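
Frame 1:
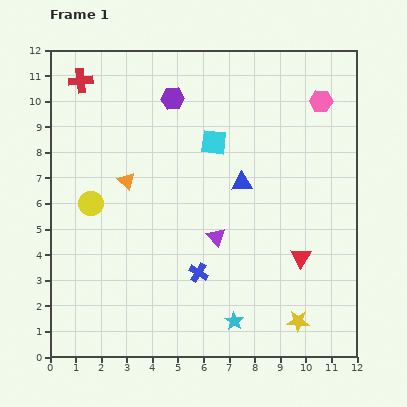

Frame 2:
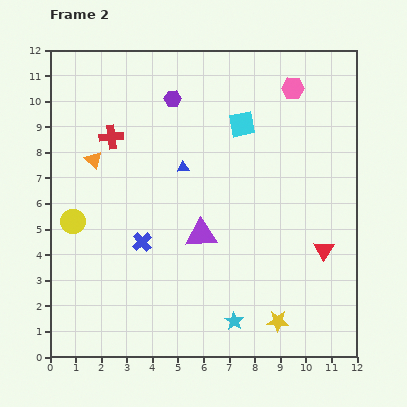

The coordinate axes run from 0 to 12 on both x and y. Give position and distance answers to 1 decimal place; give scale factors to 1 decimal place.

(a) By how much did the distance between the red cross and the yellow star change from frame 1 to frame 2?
-3.0

Distance in frame 1: 12.7. Distance in frame 2: 9.7.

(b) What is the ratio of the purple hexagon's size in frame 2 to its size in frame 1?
0.7×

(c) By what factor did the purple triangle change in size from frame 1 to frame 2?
1.7×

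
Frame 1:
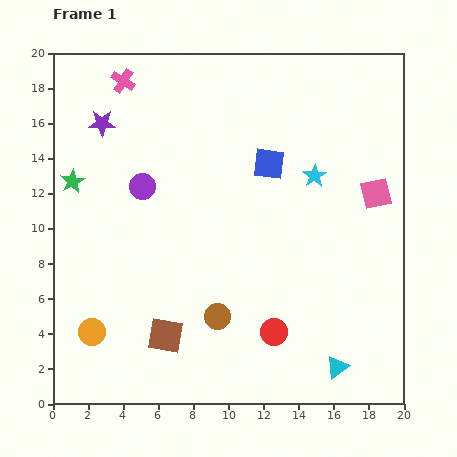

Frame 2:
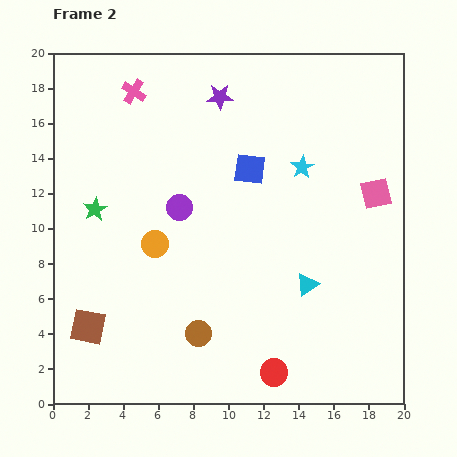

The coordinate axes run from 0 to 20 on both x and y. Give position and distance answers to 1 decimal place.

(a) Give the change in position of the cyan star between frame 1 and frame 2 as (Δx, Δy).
(-0.7, 0.5)

The cyan star was at (14.9, 13.0) in frame 1 and (14.2, 13.5) in frame 2.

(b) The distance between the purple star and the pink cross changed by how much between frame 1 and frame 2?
+2.2

Distance in frame 1: 2.7. Distance in frame 2: 4.9.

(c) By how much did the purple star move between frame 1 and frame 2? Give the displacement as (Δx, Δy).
(6.7, 1.5)

The purple star was at (2.8, 16.0) in frame 1 and (9.5, 17.5) in frame 2.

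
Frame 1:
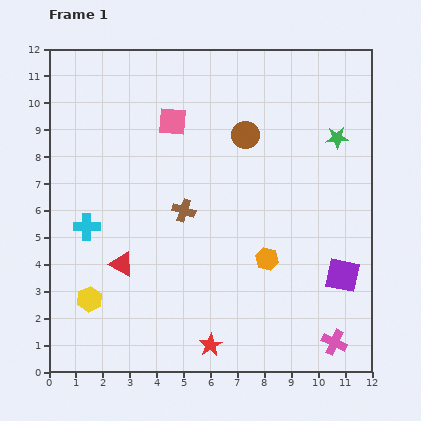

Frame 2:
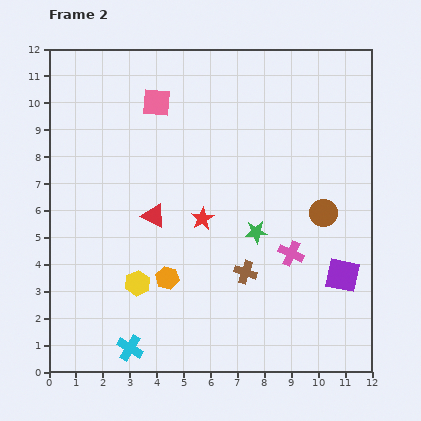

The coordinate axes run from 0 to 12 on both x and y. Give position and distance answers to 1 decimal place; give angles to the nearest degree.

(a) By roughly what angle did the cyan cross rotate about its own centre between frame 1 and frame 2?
30° clockwise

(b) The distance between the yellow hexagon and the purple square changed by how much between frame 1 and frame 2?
-1.8

Distance in frame 1: 9.4. Distance in frame 2: 7.6.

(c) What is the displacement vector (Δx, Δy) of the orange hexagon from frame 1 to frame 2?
(-3.7, -0.7)

The orange hexagon was at (8.1, 4.2) in frame 1 and (4.4, 3.5) in frame 2.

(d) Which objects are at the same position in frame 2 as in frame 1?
the purple square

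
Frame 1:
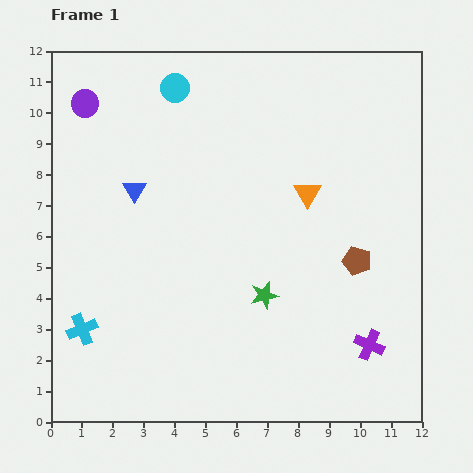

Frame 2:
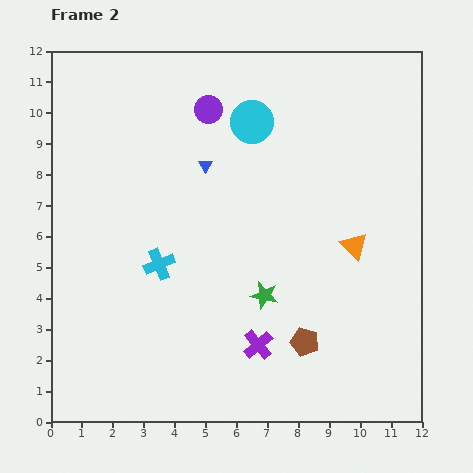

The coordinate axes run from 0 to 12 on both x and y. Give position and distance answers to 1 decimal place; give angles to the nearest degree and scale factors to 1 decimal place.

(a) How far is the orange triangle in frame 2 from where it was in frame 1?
2.3

The orange triangle moved from (8.3, 7.4) to (9.8, 5.7), a distance of √(1.5² + 1.7²) ≈ 2.3.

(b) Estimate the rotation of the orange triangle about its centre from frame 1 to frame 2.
16° counter-clockwise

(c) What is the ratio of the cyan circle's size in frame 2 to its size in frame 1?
1.5×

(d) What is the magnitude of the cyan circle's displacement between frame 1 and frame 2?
2.7

The cyan circle moved from (4.0, 10.8) to (6.5, 9.7), a distance of √(2.5² + 1.1²) ≈ 2.7.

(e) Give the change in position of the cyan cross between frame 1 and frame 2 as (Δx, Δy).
(2.5, 2.1)

The cyan cross was at (1.0, 3.0) in frame 1 and (3.5, 5.1) in frame 2.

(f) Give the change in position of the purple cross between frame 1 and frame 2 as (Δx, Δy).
(-3.6, 0.0)

The purple cross was at (10.3, 2.5) in frame 1 and (6.7, 2.5) in frame 2.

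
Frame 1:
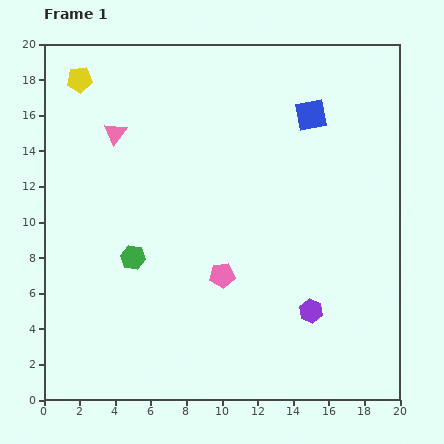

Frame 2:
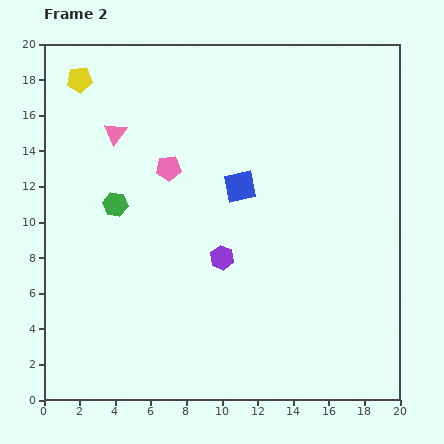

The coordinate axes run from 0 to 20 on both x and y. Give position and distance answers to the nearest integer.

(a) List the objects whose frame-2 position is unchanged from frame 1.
the yellow pentagon, the pink triangle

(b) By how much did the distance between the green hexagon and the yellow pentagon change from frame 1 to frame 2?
-3

Distance in frame 1: 10. Distance in frame 2: 7.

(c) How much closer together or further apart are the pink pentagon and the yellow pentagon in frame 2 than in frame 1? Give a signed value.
-7

Distance in frame 1: 14. Distance in frame 2: 7.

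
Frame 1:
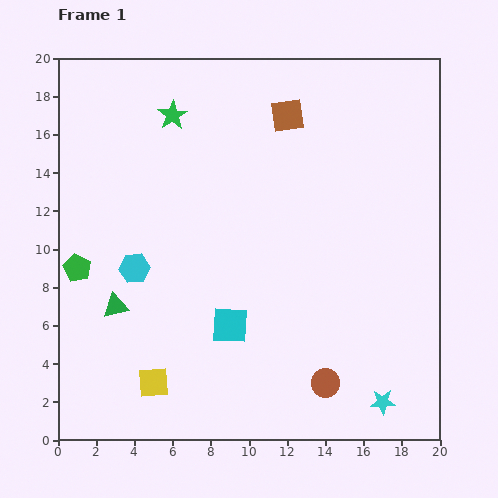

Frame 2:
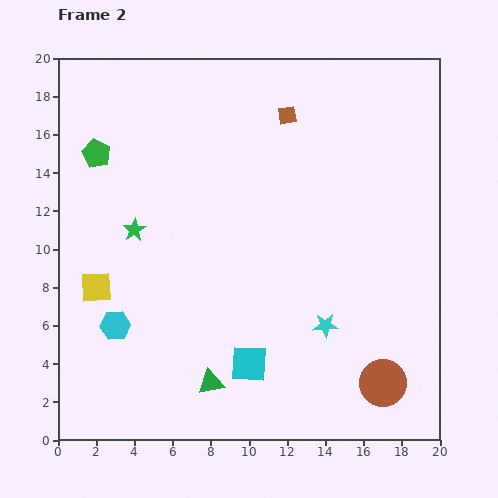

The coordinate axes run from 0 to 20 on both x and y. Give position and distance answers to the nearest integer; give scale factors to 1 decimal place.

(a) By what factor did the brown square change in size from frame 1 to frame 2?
0.6×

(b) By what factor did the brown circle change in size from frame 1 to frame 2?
1.6×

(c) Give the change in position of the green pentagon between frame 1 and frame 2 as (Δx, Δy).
(1, 6)

The green pentagon was at (1, 9) in frame 1 and (2, 15) in frame 2.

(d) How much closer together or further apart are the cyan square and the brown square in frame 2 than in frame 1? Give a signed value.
+2

Distance in frame 1: 11. Distance in frame 2: 13.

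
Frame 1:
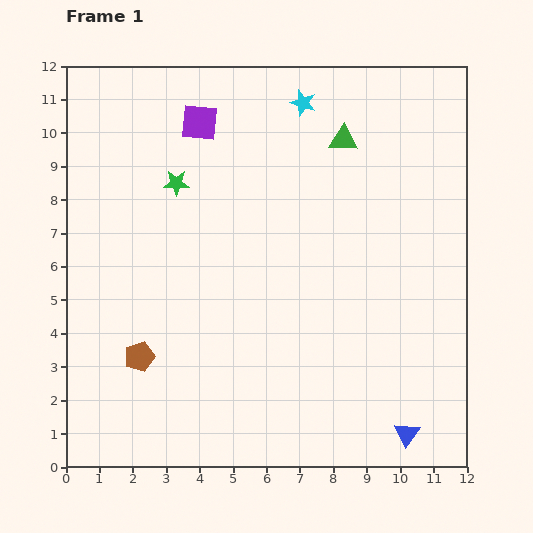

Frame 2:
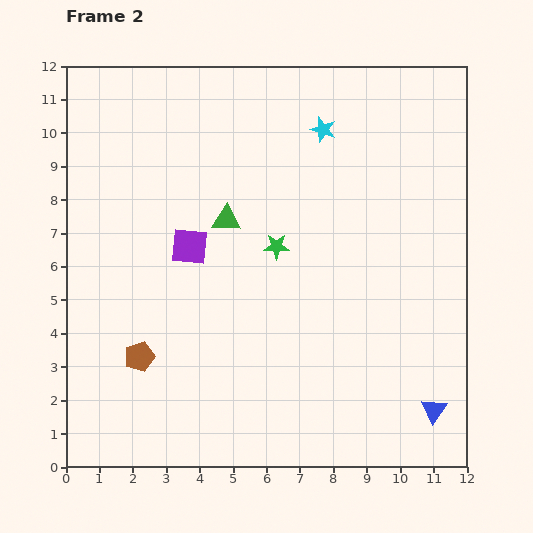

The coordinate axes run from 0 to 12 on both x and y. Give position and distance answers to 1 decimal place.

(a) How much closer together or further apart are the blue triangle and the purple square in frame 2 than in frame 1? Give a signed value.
-2.4

Distance in frame 1: 11.2. Distance in frame 2: 8.8.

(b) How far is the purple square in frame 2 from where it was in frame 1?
3.7

The purple square moved from (4.0, 10.3) to (3.7, 6.6), a distance of √(0.3² + 3.7²) ≈ 3.7.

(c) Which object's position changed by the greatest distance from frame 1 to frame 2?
the green triangle

(moved 4.2; next 3.7)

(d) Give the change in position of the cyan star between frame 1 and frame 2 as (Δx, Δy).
(0.6, -0.8)

The cyan star was at (7.1, 10.9) in frame 1 and (7.7, 10.1) in frame 2.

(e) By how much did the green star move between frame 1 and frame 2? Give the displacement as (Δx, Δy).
(3.0, -1.9)

The green star was at (3.3, 8.5) in frame 1 and (6.3, 6.6) in frame 2.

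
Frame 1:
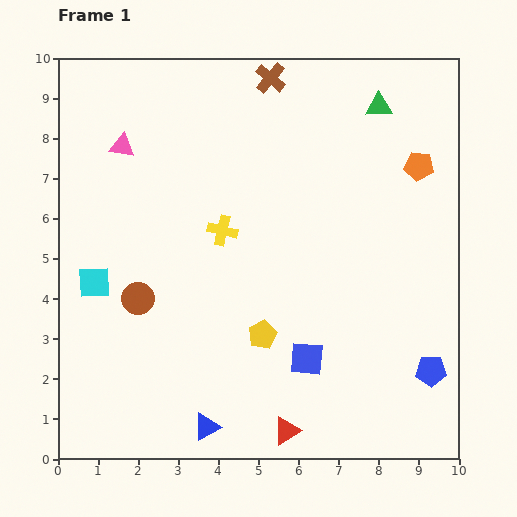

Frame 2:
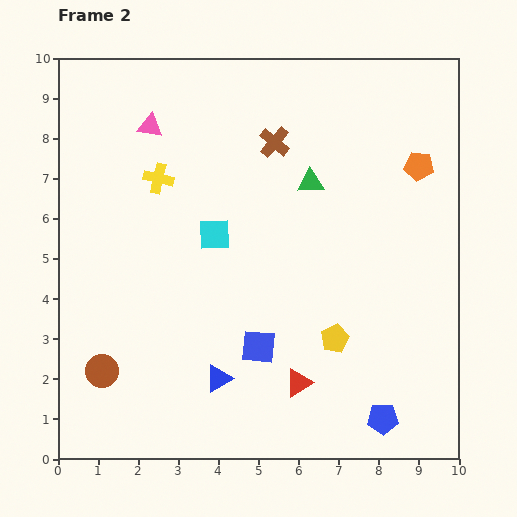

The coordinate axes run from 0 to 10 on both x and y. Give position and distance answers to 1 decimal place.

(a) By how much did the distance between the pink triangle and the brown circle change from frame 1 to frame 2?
+2.4

Distance in frame 1: 3.8. Distance in frame 2: 6.2.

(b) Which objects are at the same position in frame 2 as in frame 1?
the orange pentagon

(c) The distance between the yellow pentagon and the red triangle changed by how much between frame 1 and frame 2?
-1.1

Distance in frame 1: 2.5. Distance in frame 2: 1.4.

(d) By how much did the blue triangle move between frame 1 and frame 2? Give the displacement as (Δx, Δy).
(0.3, 1.2)

The blue triangle was at (3.7, 0.8) in frame 1 and (4.0, 2.0) in frame 2.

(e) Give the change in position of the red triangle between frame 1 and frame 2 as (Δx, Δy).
(0.3, 1.2)

The red triangle was at (5.7, 0.7) in frame 1 and (6.0, 1.9) in frame 2.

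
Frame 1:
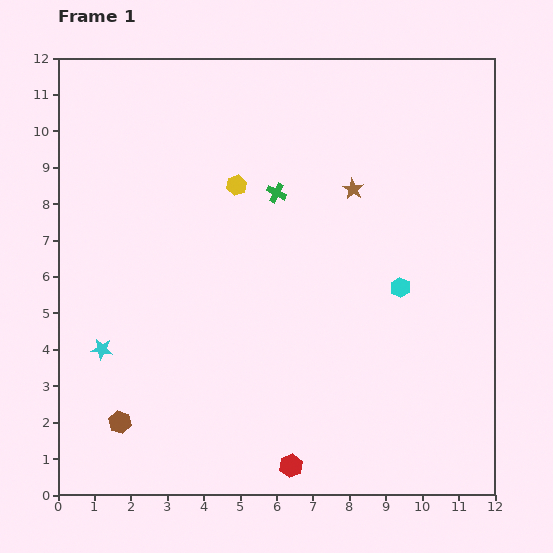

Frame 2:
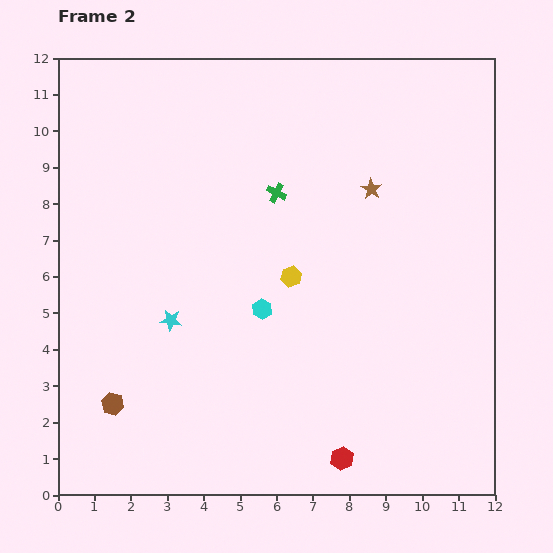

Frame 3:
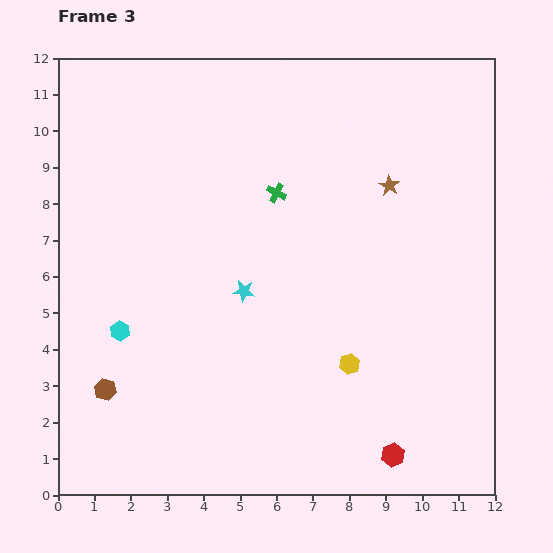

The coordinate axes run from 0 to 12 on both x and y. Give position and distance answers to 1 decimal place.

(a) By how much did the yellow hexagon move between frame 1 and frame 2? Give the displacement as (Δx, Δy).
(1.5, -2.5)

The yellow hexagon was at (4.9, 8.5) in frame 1 and (6.4, 6.0) in frame 2.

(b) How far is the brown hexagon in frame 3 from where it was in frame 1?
1.0

The brown hexagon moved from (1.7, 2.0) to (1.3, 2.9), a distance of √(0.4² + 0.9²) ≈ 1.0.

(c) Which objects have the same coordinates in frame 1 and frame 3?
the green cross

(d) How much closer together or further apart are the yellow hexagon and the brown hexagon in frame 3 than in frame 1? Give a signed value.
-0.5

Distance in frame 1: 7.2. Distance in frame 3: 6.7.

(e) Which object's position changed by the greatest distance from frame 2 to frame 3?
the cyan hexagon

(moved 3.9; next 2.9)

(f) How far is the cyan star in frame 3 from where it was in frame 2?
2.2

The cyan star moved from (3.1, 4.8) to (5.1, 5.6), a distance of √(2.0² + 0.8²) ≈ 2.2.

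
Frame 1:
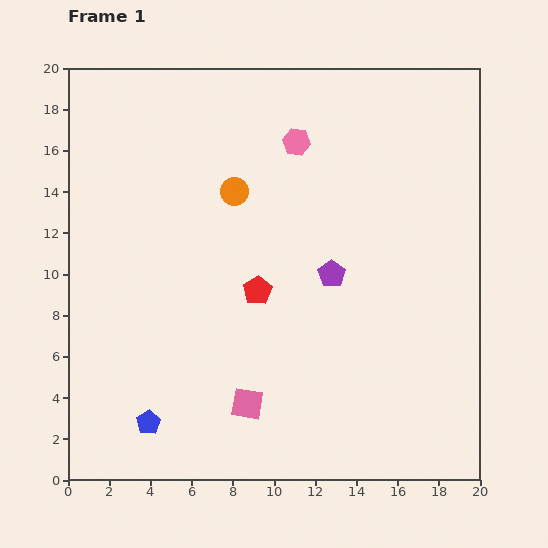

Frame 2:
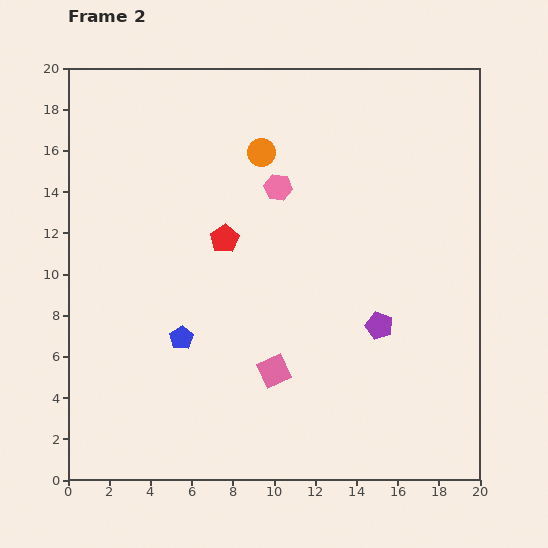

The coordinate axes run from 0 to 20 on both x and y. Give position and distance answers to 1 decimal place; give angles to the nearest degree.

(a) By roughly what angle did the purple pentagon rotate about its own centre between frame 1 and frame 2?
15° counter-clockwise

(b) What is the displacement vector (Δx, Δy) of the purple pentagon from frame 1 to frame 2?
(2.3, -2.5)

The purple pentagon was at (12.8, 10.0) in frame 1 and (15.1, 7.5) in frame 2.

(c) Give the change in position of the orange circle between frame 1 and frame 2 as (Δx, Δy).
(1.3, 1.9)

The orange circle was at (8.1, 14.0) in frame 1 and (9.4, 15.9) in frame 2.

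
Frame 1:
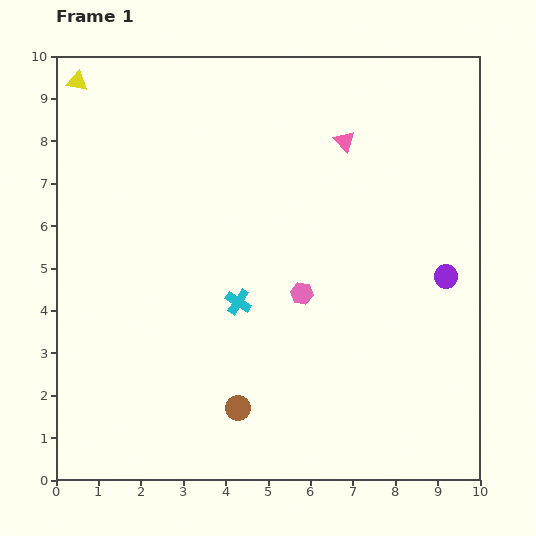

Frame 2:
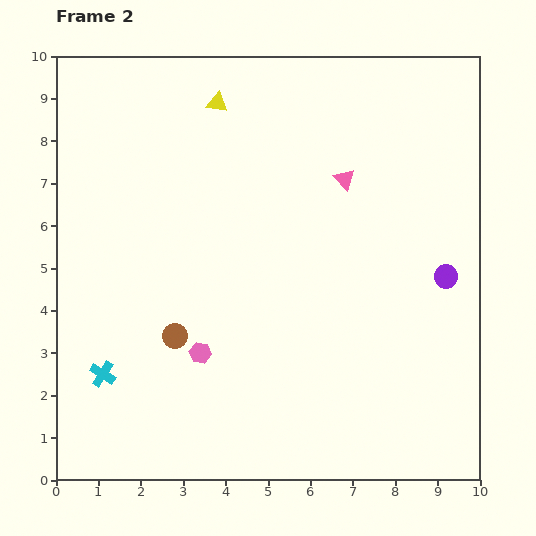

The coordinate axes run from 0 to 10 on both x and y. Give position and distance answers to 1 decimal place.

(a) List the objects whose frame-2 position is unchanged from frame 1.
the purple circle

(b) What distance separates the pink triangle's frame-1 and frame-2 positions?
0.9

The pink triangle moved from (6.8, 8.0) to (6.8, 7.1), a distance of √(0.0² + 0.9²) ≈ 0.9.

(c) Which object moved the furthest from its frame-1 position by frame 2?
the cyan cross

(moved 3.6; next 3.3)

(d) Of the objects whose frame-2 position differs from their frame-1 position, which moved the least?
the pink triangle

(moved 0.9)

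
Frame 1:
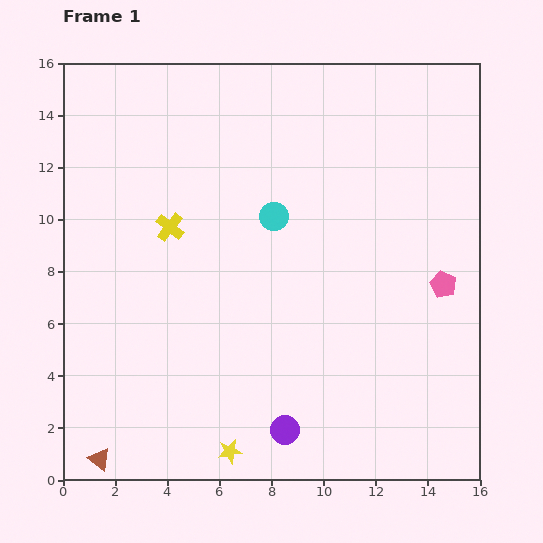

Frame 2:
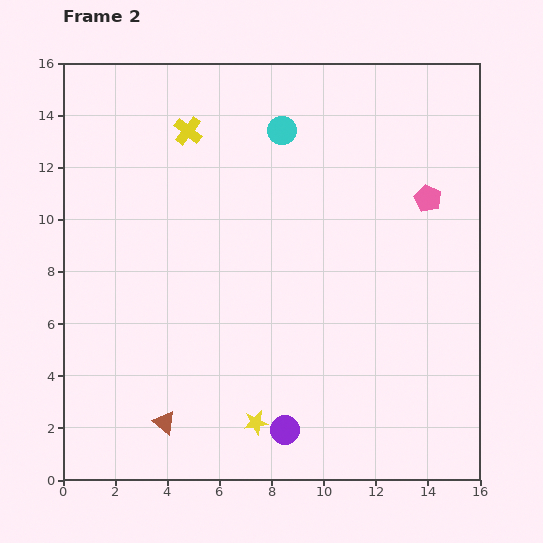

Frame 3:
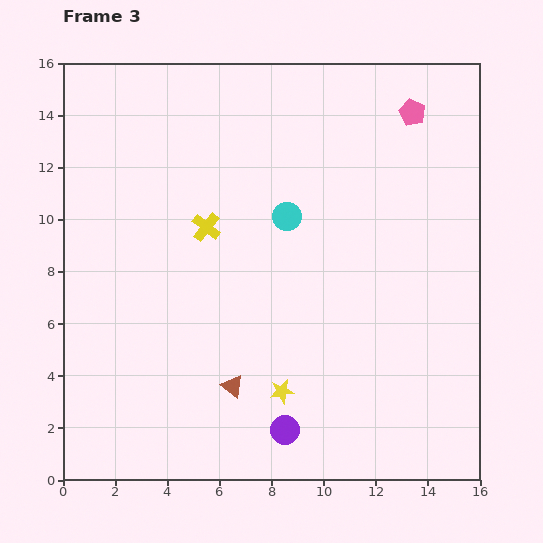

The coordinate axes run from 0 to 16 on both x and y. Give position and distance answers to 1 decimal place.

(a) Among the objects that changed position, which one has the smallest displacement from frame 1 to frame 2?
the yellow star

(moved 1.5)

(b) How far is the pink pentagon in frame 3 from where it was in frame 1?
6.7

The pink pentagon moved from (14.6, 7.5) to (13.4, 14.1), a distance of √(1.2² + 6.6²) ≈ 6.7.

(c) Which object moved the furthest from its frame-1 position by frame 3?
the pink pentagon

(moved 6.7; next 5.8)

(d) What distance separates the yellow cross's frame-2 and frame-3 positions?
3.8

The yellow cross moved from (4.8, 13.4) to (5.5, 9.7), a distance of √(0.7² + 3.7²) ≈ 3.8.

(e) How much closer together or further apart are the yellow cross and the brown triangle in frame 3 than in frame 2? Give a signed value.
-5.0

Distance in frame 2: 11.2. Distance in frame 3: 6.2.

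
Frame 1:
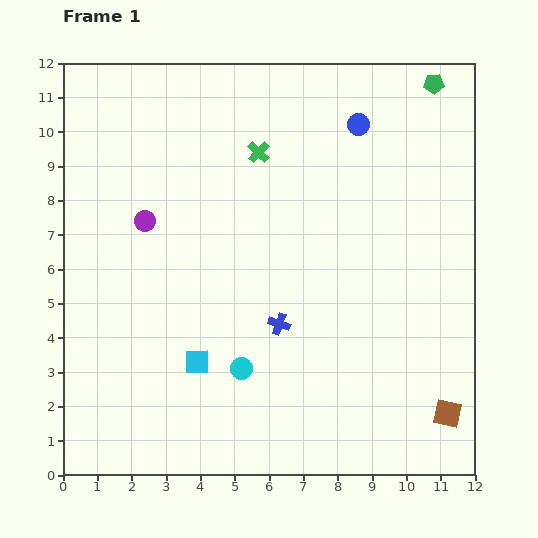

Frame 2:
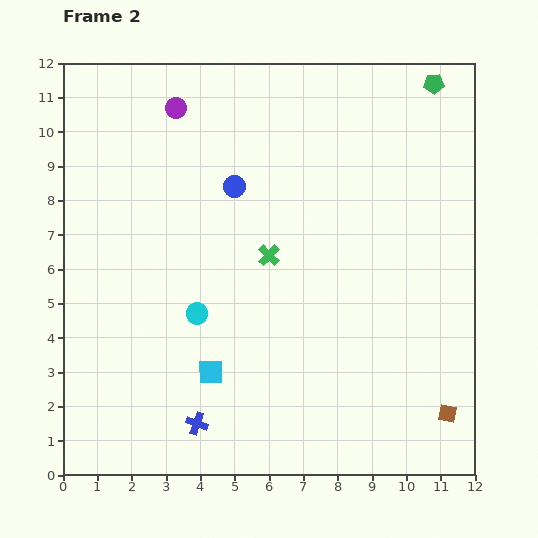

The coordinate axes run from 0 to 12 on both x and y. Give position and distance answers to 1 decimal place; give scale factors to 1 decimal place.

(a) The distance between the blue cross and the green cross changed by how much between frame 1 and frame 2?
+0.3

Distance in frame 1: 5.0. Distance in frame 2: 5.3.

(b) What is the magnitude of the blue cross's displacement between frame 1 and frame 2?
3.8

The blue cross moved from (6.3, 4.4) to (3.9, 1.5), a distance of √(2.4² + 2.9²) ≈ 3.8.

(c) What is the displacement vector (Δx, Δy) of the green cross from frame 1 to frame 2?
(0.3, -3.0)

The green cross was at (5.7, 9.4) in frame 1 and (6.0, 6.4) in frame 2.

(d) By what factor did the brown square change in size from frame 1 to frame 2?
0.7×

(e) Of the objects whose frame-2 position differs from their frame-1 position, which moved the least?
the cyan square

(moved 0.5)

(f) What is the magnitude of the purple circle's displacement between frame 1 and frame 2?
3.4

The purple circle moved from (2.4, 7.4) to (3.3, 10.7), a distance of √(0.9² + 3.3²) ≈ 3.4.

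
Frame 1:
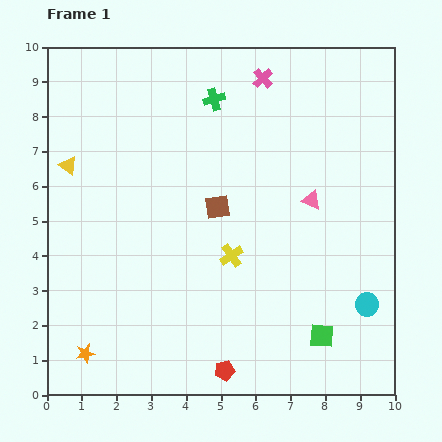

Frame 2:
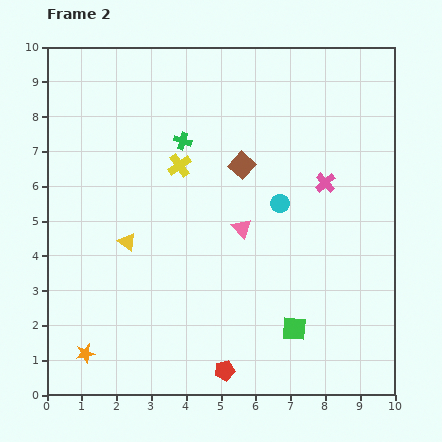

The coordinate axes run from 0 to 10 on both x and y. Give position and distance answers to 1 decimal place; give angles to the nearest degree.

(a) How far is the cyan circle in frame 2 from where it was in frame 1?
3.8

The cyan circle moved from (9.2, 2.6) to (6.7, 5.5), a distance of √(2.5² + 2.9²) ≈ 3.8.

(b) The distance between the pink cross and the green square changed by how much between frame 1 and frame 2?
-3.3

Distance in frame 1: 7.6. Distance in frame 2: 4.3.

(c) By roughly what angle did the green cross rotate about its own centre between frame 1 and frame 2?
33° clockwise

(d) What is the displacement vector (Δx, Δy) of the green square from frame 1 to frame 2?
(-0.8, 0.2)

The green square was at (7.9, 1.7) in frame 1 and (7.1, 1.9) in frame 2.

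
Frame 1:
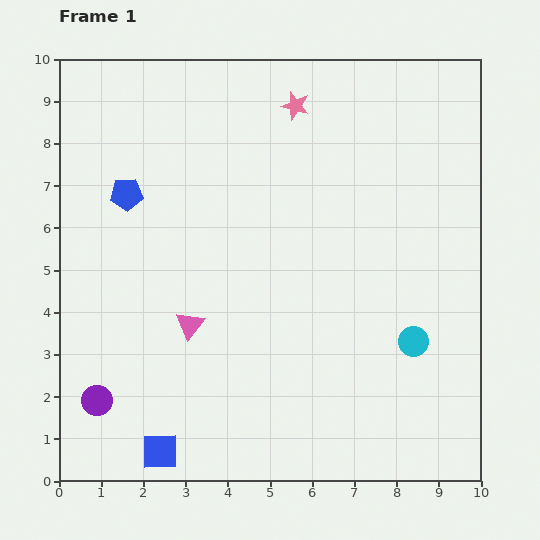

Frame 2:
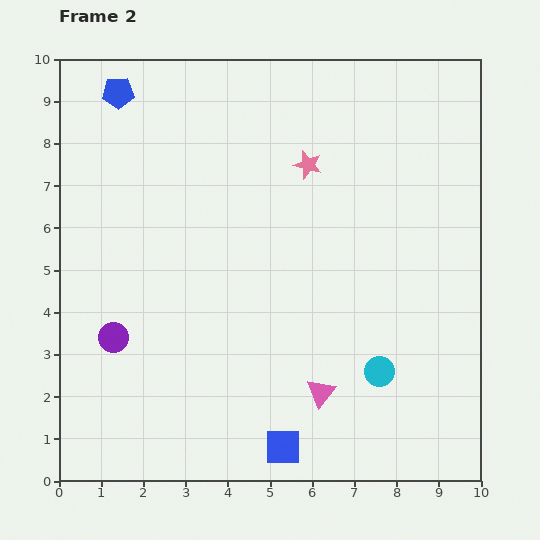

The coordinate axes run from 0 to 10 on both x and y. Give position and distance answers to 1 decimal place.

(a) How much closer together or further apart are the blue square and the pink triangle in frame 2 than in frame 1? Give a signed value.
-1.5

Distance in frame 1: 3.1. Distance in frame 2: 1.6.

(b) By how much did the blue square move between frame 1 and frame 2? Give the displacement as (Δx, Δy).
(2.9, 0.1)

The blue square was at (2.4, 0.7) in frame 1 and (5.3, 0.8) in frame 2.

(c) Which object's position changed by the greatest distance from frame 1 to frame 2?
the pink triangle

(moved 3.5; next 2.9)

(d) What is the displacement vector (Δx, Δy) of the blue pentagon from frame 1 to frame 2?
(-0.2, 2.4)

The blue pentagon was at (1.6, 6.8) in frame 1 and (1.4, 9.2) in frame 2.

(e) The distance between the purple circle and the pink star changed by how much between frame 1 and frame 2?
-2.2

Distance in frame 1: 8.4. Distance in frame 2: 6.2.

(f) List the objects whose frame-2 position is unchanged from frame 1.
none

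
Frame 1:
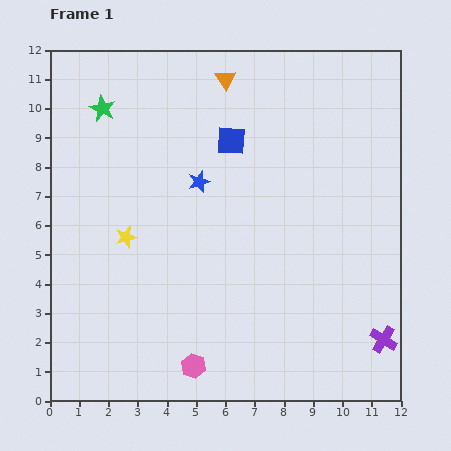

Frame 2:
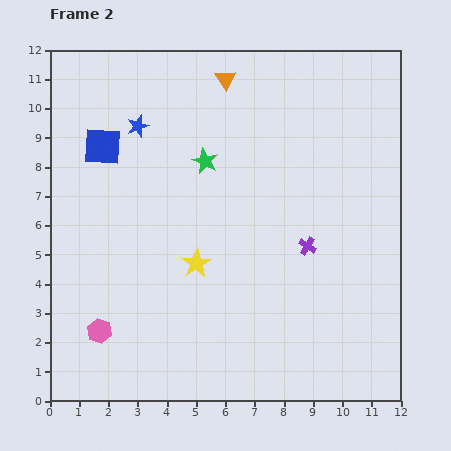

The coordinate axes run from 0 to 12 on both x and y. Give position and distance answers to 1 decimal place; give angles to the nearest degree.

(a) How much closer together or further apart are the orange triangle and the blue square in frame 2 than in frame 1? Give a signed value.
+2.7

Distance in frame 1: 2.1. Distance in frame 2: 4.8.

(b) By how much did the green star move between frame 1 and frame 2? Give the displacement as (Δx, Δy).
(3.5, -1.8)

The green star was at (1.8, 10.0) in frame 1 and (5.3, 8.2) in frame 2.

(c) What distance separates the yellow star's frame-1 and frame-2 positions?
2.6

The yellow star moved from (2.6, 5.6) to (5.0, 4.7), a distance of √(2.4² + 0.9²) ≈ 2.6.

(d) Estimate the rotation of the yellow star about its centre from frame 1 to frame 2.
16° counter-clockwise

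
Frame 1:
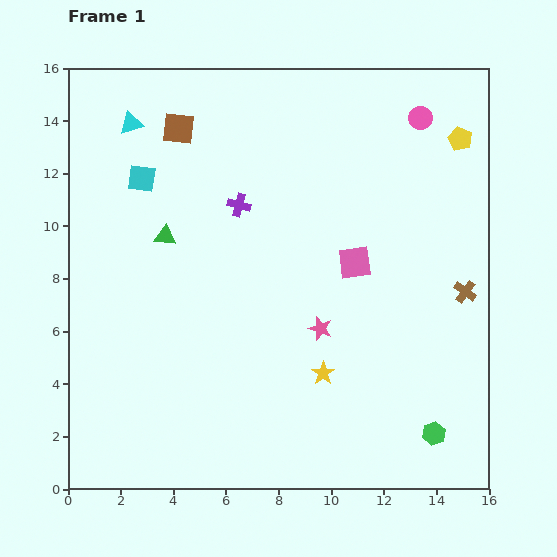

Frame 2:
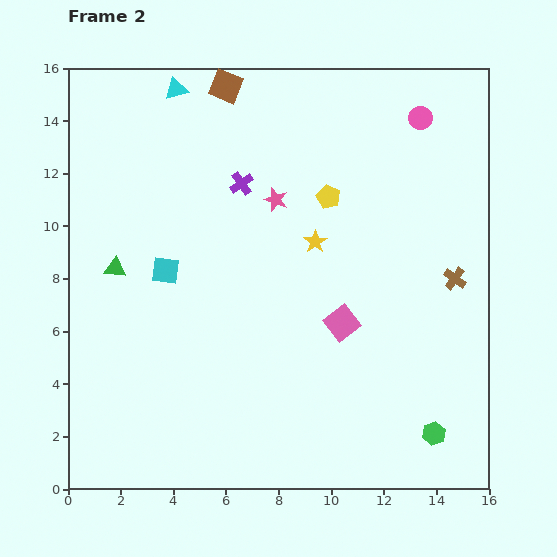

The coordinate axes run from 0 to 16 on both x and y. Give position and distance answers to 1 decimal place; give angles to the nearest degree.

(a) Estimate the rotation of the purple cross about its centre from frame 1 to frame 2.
40° clockwise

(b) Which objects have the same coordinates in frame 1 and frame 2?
the pink circle, the green hexagon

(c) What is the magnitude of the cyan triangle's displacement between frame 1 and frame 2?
2.1

The cyan triangle moved from (2.4, 13.9) to (4.1, 15.2), a distance of √(1.7² + 1.3²) ≈ 2.1.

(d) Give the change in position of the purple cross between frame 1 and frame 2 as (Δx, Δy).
(0.1, 0.8)

The purple cross was at (6.5, 10.8) in frame 1 and (6.6, 11.6) in frame 2.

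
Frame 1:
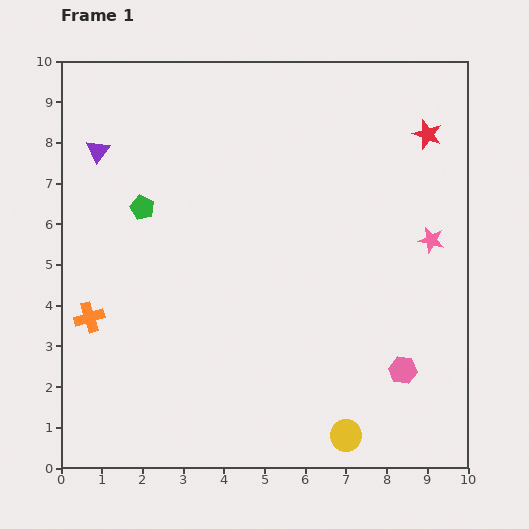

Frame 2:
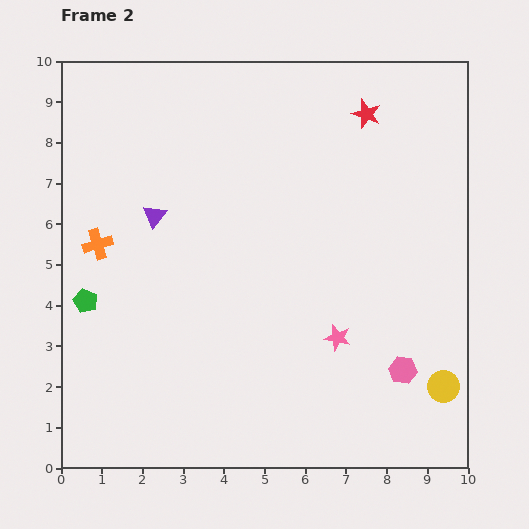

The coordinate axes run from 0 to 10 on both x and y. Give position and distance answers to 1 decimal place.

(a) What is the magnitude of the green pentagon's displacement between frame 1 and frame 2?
2.7

The green pentagon moved from (2.0, 6.4) to (0.6, 4.1), a distance of √(1.4² + 2.3²) ≈ 2.7.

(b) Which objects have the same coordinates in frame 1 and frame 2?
the pink hexagon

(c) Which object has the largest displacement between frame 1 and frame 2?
the pink star

(moved 3.3; next 2.7)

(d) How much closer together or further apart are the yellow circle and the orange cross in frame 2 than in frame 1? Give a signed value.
+2.3

Distance in frame 1: 6.9. Distance in frame 2: 9.2.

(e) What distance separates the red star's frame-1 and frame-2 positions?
1.6

The red star moved from (9.0, 8.2) to (7.5, 8.7), a distance of √(1.5² + 0.5²) ≈ 1.6.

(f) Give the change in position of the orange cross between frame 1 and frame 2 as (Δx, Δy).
(0.2, 1.8)

The orange cross was at (0.7, 3.7) in frame 1 and (0.9, 5.5) in frame 2.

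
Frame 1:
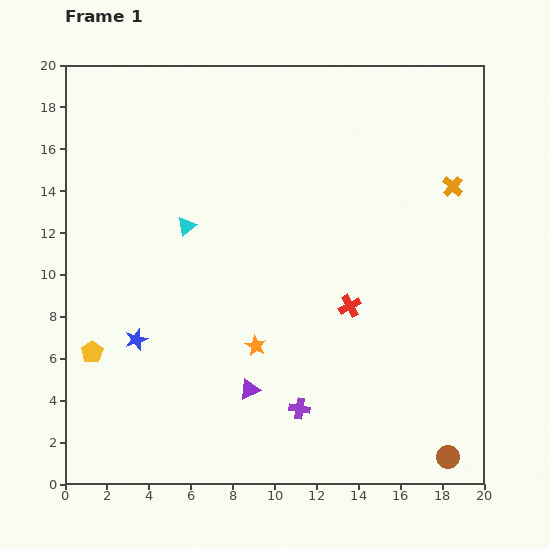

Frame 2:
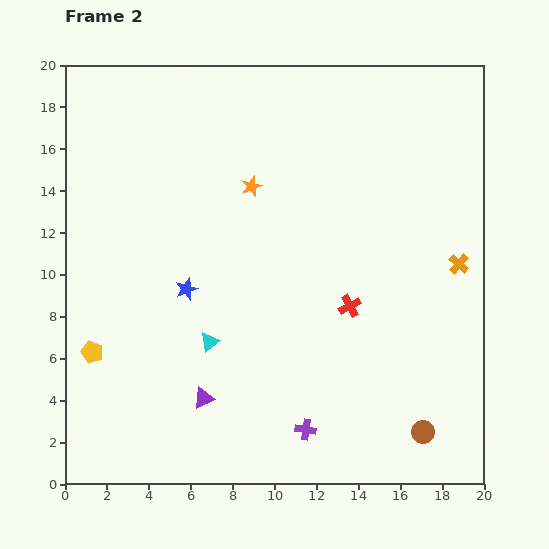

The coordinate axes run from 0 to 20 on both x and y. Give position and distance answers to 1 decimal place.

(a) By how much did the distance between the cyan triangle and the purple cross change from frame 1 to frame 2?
-4.0

Distance in frame 1: 10.2. Distance in frame 2: 6.2.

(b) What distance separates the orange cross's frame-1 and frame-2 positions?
3.7

The orange cross moved from (18.5, 14.2) to (18.8, 10.5), a distance of √(0.3² + 3.7²) ≈ 3.7.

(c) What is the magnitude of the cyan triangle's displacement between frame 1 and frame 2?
5.6

The cyan triangle moved from (5.8, 12.3) to (6.9, 6.8), a distance of √(1.1² + 5.5²) ≈ 5.6.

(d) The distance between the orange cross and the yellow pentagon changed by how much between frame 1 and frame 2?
-0.9

Distance in frame 1: 18.9. Distance in frame 2: 18.0.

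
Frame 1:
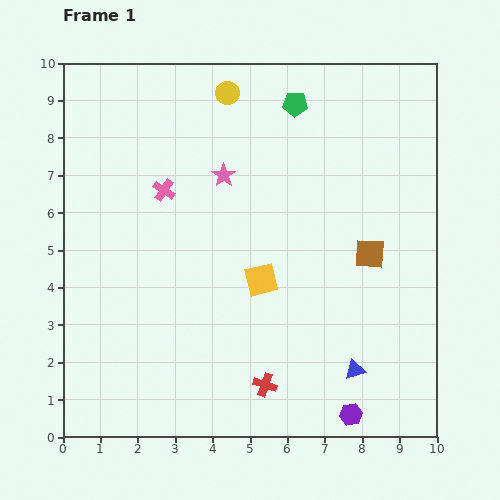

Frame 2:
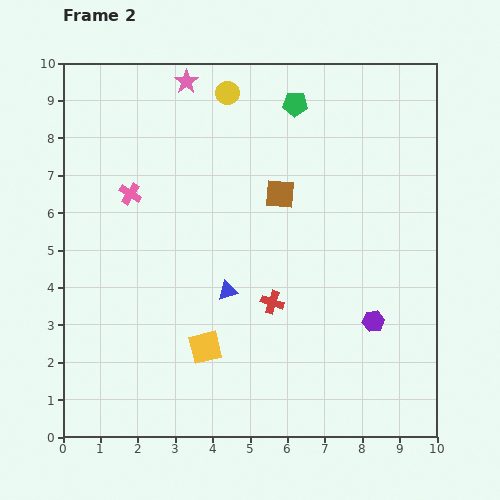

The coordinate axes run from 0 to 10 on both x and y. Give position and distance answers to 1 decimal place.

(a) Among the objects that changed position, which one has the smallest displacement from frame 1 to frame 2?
the pink cross

(moved 0.9)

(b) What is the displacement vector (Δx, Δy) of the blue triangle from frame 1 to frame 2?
(-3.4, 2.1)

The blue triangle was at (7.8, 1.8) in frame 1 and (4.4, 3.9) in frame 2.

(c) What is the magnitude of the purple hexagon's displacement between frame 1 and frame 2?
2.6

The purple hexagon moved from (7.7, 0.6) to (8.3, 3.1), a distance of √(0.6² + 2.5²) ≈ 2.6.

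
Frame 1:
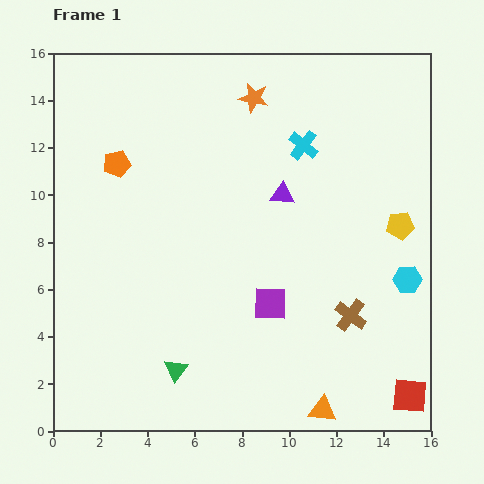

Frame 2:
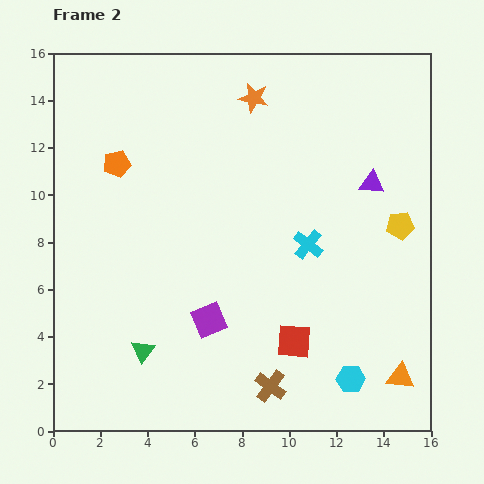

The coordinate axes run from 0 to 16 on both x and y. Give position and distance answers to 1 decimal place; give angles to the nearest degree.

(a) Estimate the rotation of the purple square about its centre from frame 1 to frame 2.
24° counter-clockwise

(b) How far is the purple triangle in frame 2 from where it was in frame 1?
3.8

The purple triangle moved from (9.7, 10.0) to (13.5, 10.5), a distance of √(3.8² + 0.5²) ≈ 3.8.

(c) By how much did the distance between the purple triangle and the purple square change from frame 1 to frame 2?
+4.4

Distance in frame 1: 4.6. Distance in frame 2: 9.0.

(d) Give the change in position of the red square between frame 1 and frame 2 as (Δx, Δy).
(-4.9, 2.3)

The red square was at (15.1, 1.5) in frame 1 and (10.2, 3.8) in frame 2.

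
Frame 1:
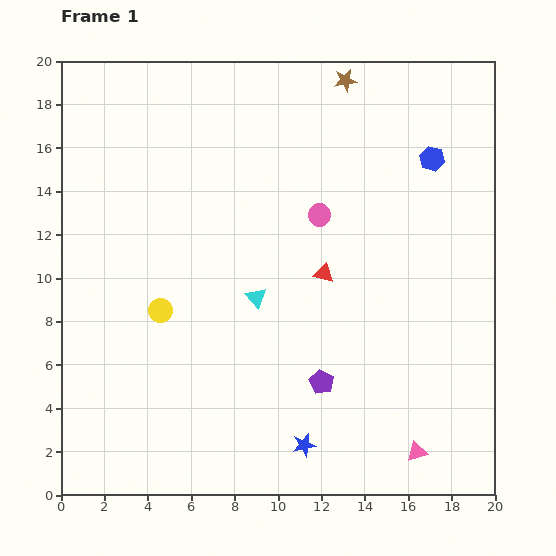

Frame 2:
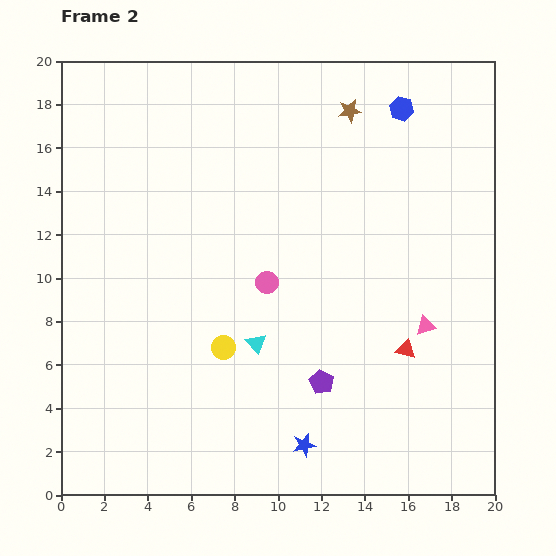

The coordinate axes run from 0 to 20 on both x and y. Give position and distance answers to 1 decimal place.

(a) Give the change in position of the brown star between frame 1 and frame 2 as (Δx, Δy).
(0.2, -1.4)

The brown star was at (13.1, 19.1) in frame 1 and (13.3, 17.7) in frame 2.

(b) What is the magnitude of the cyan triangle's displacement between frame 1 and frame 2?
2.1

The cyan triangle moved from (9.0, 9.1) to (9.0, 7.0), a distance of √(0.0² + 2.1²) ≈ 2.1.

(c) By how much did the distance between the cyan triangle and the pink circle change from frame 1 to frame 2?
-2.0

Distance in frame 1: 4.8. Distance in frame 2: 2.8.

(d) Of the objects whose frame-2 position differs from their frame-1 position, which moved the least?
the brown star

(moved 1.4)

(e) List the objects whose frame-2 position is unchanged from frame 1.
the blue star, the purple pentagon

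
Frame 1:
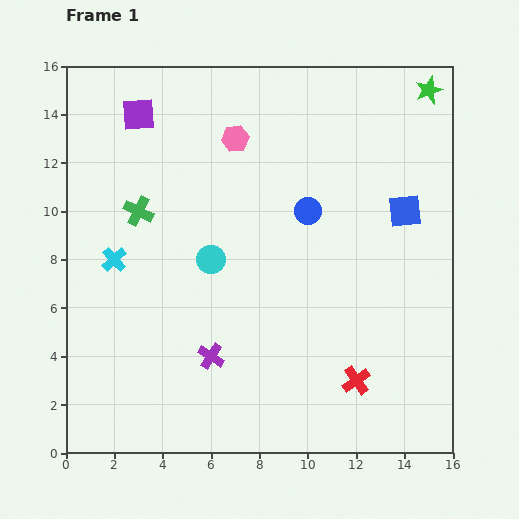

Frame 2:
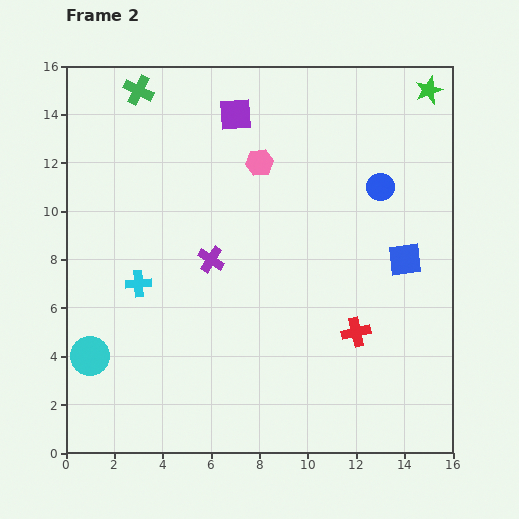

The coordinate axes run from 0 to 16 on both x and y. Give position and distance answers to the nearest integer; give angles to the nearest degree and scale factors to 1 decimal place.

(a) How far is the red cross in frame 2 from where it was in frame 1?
2

The red cross moved from (12, 3) to (12, 5), a distance of √(0² + 2²) ≈ 2.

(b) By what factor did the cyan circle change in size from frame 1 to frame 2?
1.4×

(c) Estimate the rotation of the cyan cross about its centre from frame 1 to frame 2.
38° clockwise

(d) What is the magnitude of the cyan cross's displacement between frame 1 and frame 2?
1

The cyan cross moved from (2, 8) to (3, 7), a distance of √(1² + 1²) ≈ 1.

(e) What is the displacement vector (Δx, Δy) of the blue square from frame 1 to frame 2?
(0, -2)

The blue square was at (14, 10) in frame 1 and (14, 8) in frame 2.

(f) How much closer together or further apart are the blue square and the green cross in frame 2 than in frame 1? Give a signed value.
+2

Distance in frame 1: 11. Distance in frame 2: 13.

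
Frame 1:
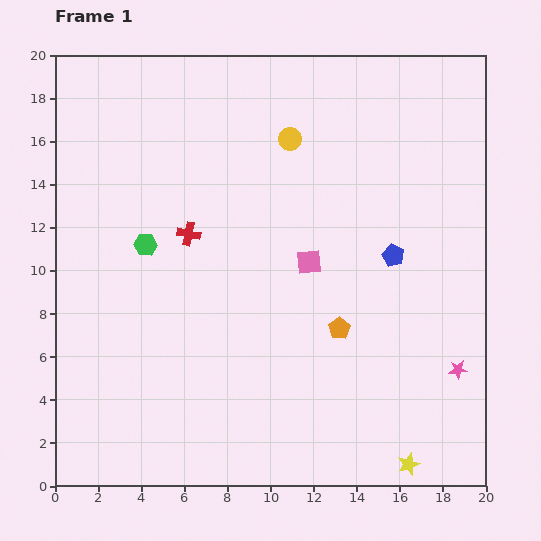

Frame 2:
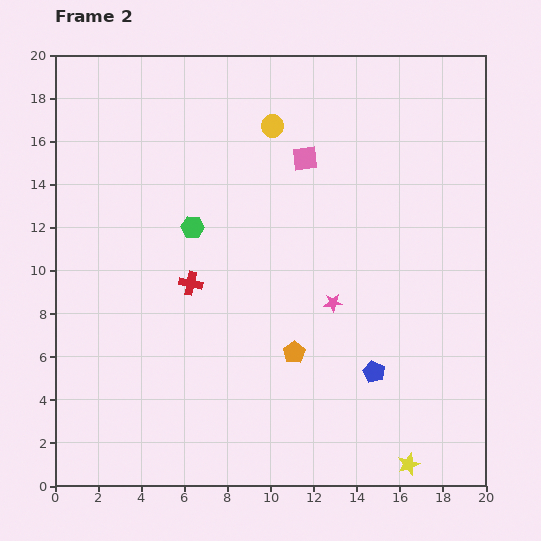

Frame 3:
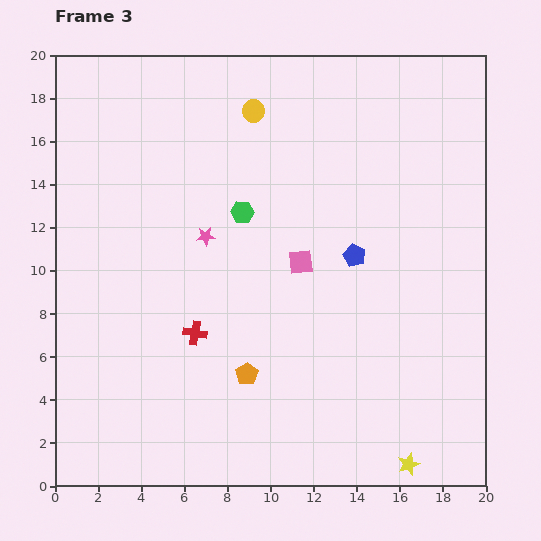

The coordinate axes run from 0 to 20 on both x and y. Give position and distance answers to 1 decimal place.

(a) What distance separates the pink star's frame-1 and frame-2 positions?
6.6

The pink star moved from (18.7, 5.4) to (12.9, 8.5), a distance of √(5.8² + 3.1²) ≈ 6.6.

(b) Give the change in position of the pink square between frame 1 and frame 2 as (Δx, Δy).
(-0.2, 4.8)

The pink square was at (11.8, 10.4) in frame 1 and (11.6, 15.2) in frame 2.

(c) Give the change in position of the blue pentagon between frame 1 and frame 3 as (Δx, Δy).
(-1.8, 0.0)

The blue pentagon was at (15.7, 10.7) in frame 1 and (13.9, 10.7) in frame 3.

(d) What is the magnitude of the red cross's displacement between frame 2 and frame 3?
2.3

The red cross moved from (6.3, 9.4) to (6.5, 7.1), a distance of √(0.2² + 2.3²) ≈ 2.3.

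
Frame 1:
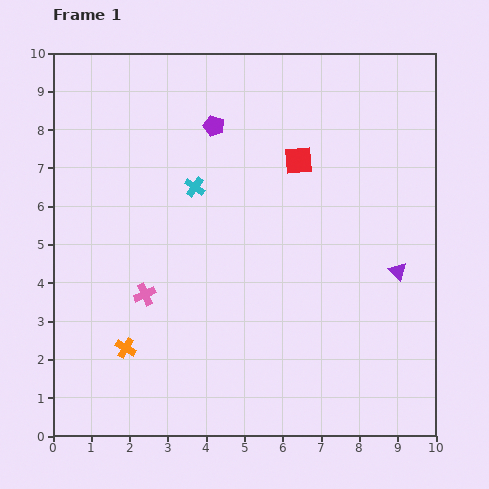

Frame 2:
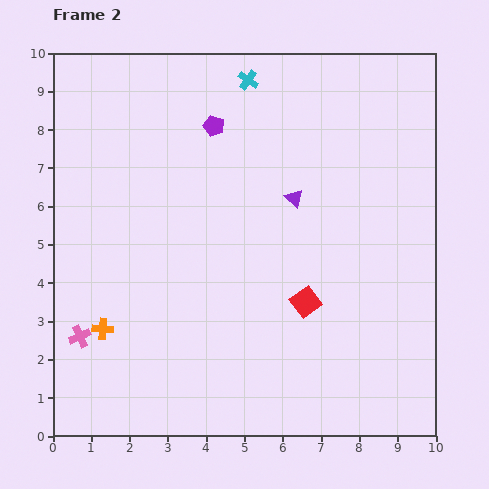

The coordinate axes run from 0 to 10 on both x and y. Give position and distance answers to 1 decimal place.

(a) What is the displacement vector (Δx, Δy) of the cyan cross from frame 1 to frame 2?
(1.4, 2.8)

The cyan cross was at (3.7, 6.5) in frame 1 and (5.1, 9.3) in frame 2.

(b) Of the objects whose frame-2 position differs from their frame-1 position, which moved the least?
the orange cross

(moved 0.8)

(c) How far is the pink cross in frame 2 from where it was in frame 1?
2.0

The pink cross moved from (2.4, 3.7) to (0.7, 2.6), a distance of √(1.7² + 1.1²) ≈ 2.0.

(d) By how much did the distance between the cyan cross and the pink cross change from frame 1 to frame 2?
+4.9

Distance in frame 1: 3.1. Distance in frame 2: 8.0.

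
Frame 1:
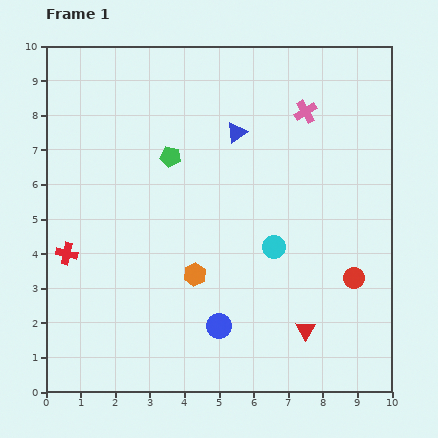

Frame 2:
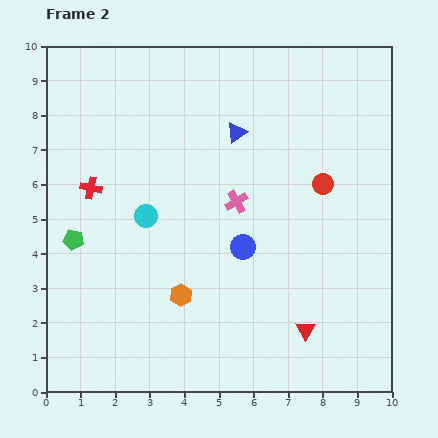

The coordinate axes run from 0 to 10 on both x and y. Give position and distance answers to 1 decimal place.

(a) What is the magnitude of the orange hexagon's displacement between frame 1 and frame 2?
0.7

The orange hexagon moved from (4.3, 3.4) to (3.9, 2.8), a distance of √(0.4² + 0.6²) ≈ 0.7.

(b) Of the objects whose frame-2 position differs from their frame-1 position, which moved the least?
the orange hexagon

(moved 0.7)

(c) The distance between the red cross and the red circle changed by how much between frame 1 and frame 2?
-1.6

Distance in frame 1: 8.3. Distance in frame 2: 6.7.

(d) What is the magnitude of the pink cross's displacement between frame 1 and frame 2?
3.3

The pink cross moved from (7.5, 8.1) to (5.5, 5.5), a distance of √(2.0² + 2.6²) ≈ 3.3.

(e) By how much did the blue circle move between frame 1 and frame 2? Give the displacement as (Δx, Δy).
(0.7, 2.3)

The blue circle was at (5.0, 1.9) in frame 1 and (5.7, 4.2) in frame 2.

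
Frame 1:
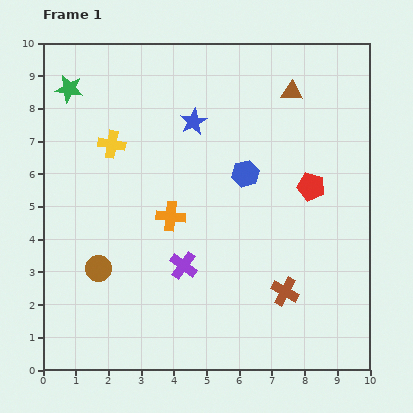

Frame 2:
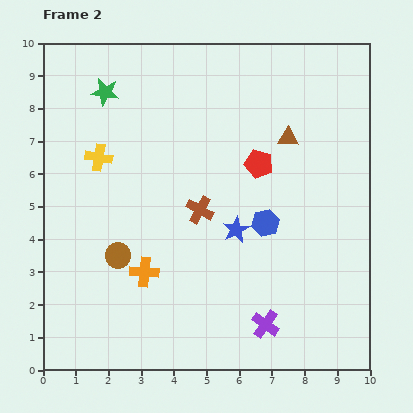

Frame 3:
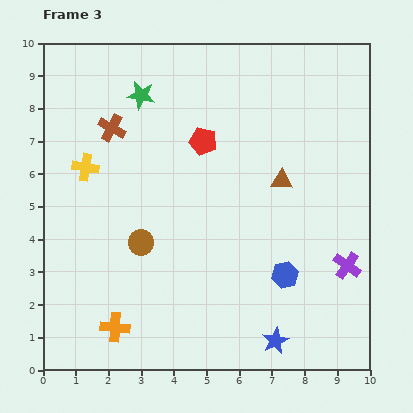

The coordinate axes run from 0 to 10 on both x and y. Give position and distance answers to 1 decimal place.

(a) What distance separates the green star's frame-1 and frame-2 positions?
1.1

The green star moved from (0.8, 8.6) to (1.9, 8.5), a distance of √(1.1² + 0.1²) ≈ 1.1.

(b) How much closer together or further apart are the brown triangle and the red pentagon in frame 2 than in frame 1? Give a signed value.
-1.8

Distance in frame 1: 3.0. Distance in frame 2: 1.2.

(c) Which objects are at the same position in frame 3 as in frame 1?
none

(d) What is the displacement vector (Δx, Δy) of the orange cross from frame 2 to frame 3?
(-0.9, -1.7)

The orange cross was at (3.1, 3.0) in frame 2 and (2.2, 1.3) in frame 3.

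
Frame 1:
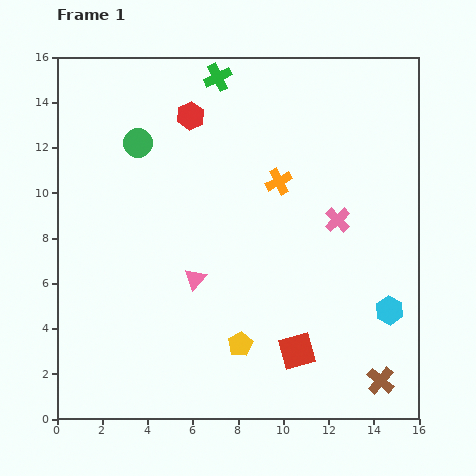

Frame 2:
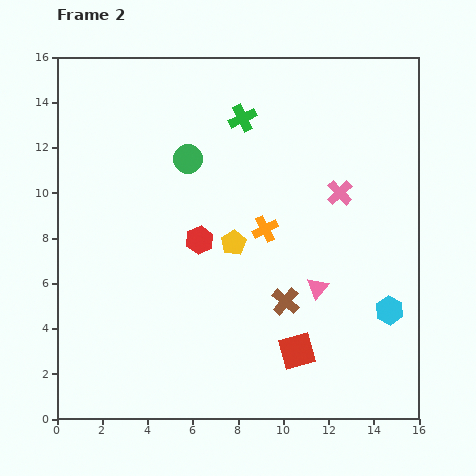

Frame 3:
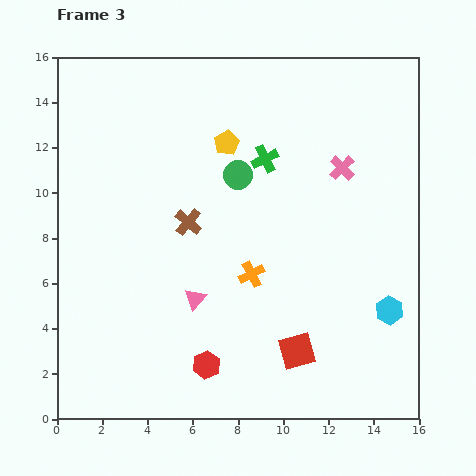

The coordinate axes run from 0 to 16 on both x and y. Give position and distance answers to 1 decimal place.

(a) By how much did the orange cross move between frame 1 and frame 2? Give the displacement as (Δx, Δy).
(-0.6, -2.1)

The orange cross was at (9.8, 10.5) in frame 1 and (9.2, 8.4) in frame 2.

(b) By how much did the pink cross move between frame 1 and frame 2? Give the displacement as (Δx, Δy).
(0.1, 1.2)

The pink cross was at (12.4, 8.8) in frame 1 and (12.5, 10.0) in frame 2.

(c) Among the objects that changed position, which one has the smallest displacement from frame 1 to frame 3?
the pink triangle

(moved 0.9)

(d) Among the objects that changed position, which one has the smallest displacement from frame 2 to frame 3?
the pink cross

(moved 1.1)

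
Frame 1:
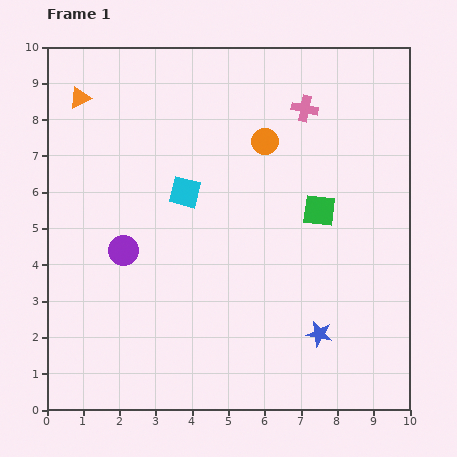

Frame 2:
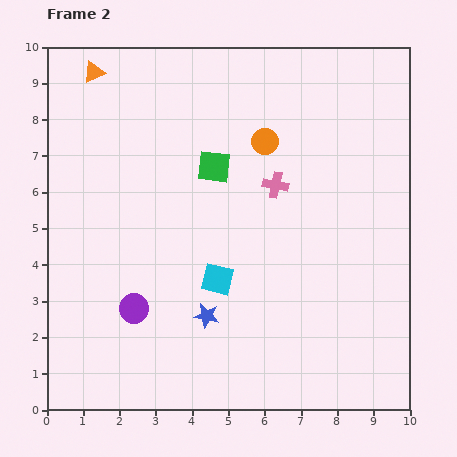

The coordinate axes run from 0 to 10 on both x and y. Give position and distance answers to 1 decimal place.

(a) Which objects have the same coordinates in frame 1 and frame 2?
the orange circle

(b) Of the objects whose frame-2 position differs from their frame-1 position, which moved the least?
the orange triangle

(moved 0.8)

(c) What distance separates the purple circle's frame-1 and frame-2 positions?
1.6

The purple circle moved from (2.1, 4.4) to (2.4, 2.8), a distance of √(0.3² + 1.6²) ≈ 1.6.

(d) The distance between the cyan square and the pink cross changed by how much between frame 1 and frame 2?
-0.9

Distance in frame 1: 4.0. Distance in frame 2: 3.1.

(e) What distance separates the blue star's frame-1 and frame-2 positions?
3.1

The blue star moved from (7.5, 2.1) to (4.4, 2.6), a distance of √(3.1² + 0.5²) ≈ 3.1.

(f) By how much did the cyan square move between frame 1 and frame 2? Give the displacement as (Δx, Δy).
(0.9, -2.4)

The cyan square was at (3.8, 6.0) in frame 1 and (4.7, 3.6) in frame 2.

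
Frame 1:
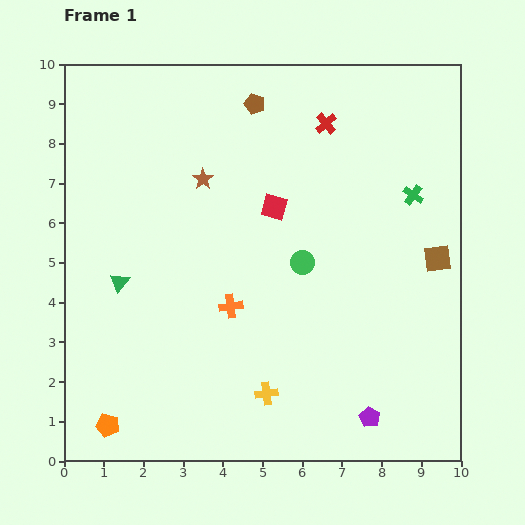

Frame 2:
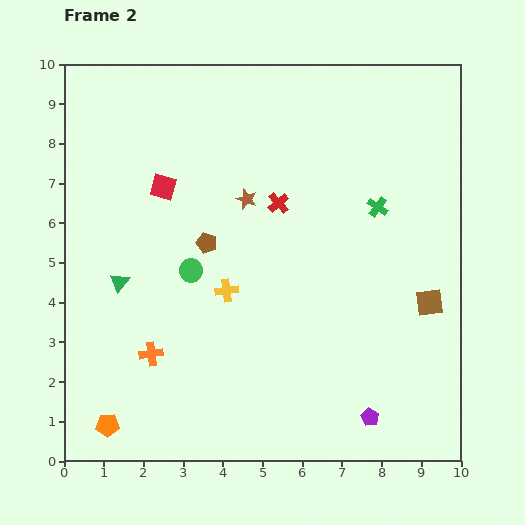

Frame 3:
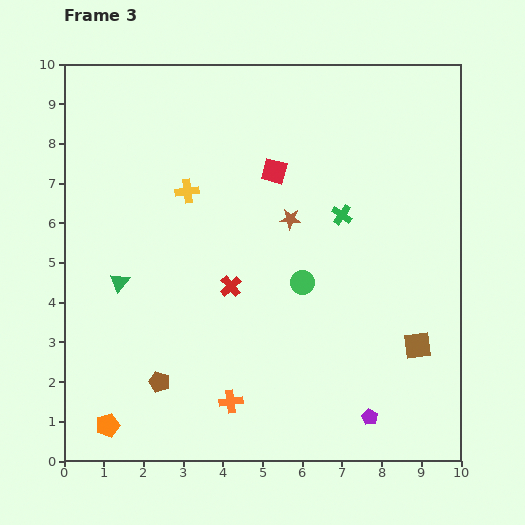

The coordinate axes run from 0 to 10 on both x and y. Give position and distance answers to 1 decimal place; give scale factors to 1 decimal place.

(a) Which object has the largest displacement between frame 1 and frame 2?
the brown pentagon

(moved 3.7; next 2.8)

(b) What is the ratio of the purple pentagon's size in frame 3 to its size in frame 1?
0.8×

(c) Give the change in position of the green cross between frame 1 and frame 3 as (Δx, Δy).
(-1.8, -0.5)

The green cross was at (8.8, 6.7) in frame 1 and (7.0, 6.2) in frame 3.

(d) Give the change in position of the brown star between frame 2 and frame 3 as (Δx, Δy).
(1.1, -0.5)

The brown star was at (4.6, 6.6) in frame 2 and (5.7, 6.1) in frame 3.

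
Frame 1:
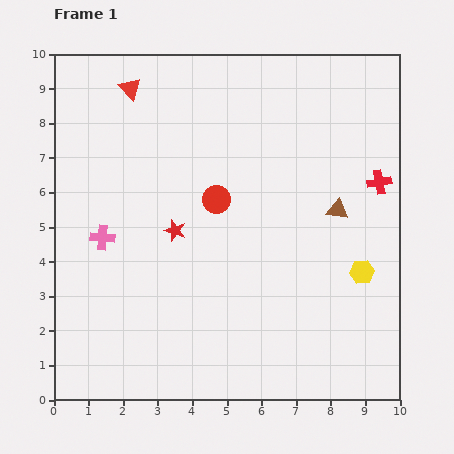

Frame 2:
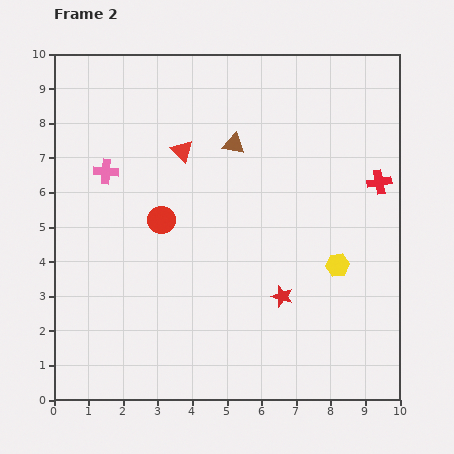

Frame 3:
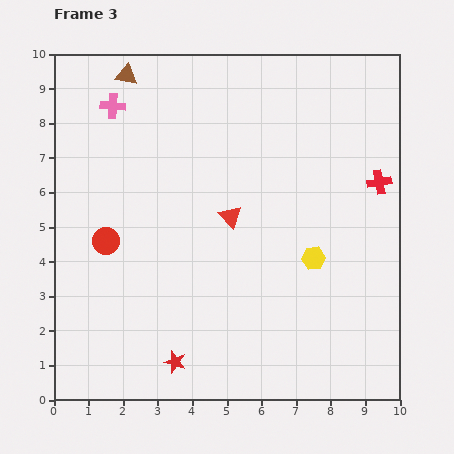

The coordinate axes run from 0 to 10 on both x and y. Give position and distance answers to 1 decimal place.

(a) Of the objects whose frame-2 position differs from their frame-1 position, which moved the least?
the yellow hexagon

(moved 0.7)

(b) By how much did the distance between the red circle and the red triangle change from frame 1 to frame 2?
-2.0

Distance in frame 1: 4.1. Distance in frame 2: 2.1.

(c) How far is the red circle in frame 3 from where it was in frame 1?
3.4

The red circle moved from (4.7, 5.8) to (1.5, 4.6), a distance of √(3.2² + 1.2²) ≈ 3.4.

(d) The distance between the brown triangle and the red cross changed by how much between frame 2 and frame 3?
+3.6

Distance in frame 2: 4.3. Distance in frame 3: 7.9.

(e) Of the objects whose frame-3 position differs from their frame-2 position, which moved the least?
the yellow hexagon

(moved 0.7)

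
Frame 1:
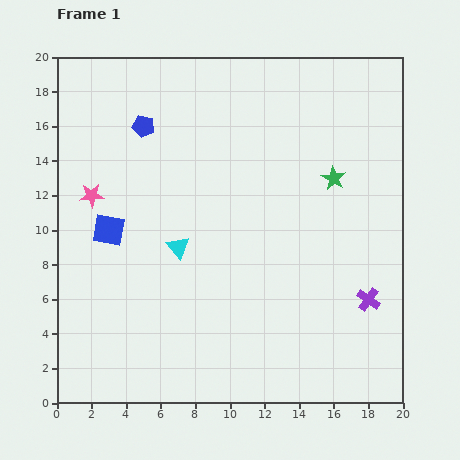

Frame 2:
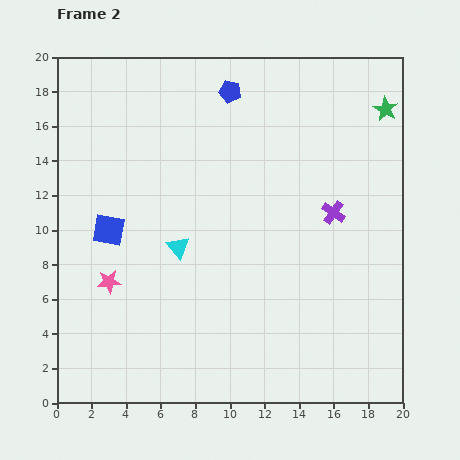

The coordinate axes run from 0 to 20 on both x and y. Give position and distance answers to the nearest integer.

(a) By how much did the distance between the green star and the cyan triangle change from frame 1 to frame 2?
+4

Distance in frame 1: 10. Distance in frame 2: 14.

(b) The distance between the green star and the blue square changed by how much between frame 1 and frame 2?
+4

Distance in frame 1: 13. Distance in frame 2: 17.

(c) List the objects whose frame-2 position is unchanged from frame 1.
the cyan triangle, the blue square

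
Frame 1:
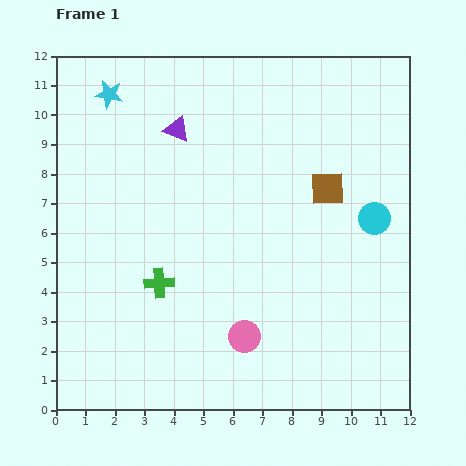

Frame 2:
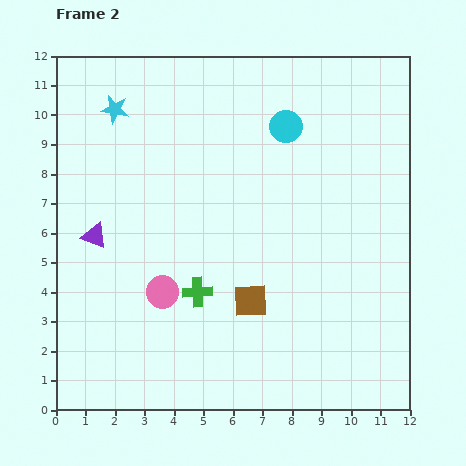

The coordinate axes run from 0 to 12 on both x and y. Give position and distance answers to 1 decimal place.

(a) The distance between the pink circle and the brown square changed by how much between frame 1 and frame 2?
-2.7

Distance in frame 1: 5.7. Distance in frame 2: 3.0.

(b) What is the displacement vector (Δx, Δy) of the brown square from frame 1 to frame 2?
(-2.6, -3.8)

The brown square was at (9.2, 7.5) in frame 1 and (6.6, 3.7) in frame 2.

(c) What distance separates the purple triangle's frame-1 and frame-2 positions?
4.6

The purple triangle moved from (4.1, 9.5) to (1.3, 5.9), a distance of √(2.8² + 3.6²) ≈ 4.6.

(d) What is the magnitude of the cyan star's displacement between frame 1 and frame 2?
0.5

The cyan star moved from (1.8, 10.7) to (2.0, 10.2), a distance of √(0.2² + 0.5²) ≈ 0.5.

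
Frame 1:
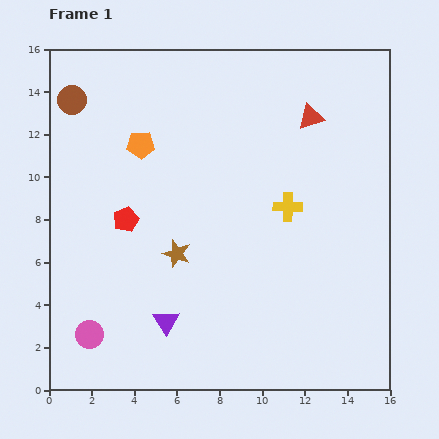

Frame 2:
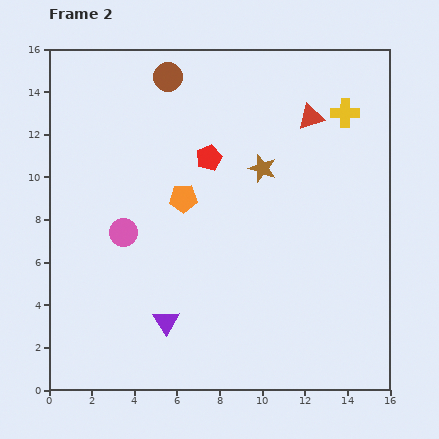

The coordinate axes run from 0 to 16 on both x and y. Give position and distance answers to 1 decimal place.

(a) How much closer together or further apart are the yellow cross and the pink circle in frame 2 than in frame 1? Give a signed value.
+0.7

Distance in frame 1: 11.1. Distance in frame 2: 11.8.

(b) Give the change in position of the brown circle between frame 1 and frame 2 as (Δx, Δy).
(4.5, 1.1)

The brown circle was at (1.1, 13.6) in frame 1 and (5.6, 14.7) in frame 2.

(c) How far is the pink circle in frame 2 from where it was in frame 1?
5.1

The pink circle moved from (1.9, 2.6) to (3.5, 7.4), a distance of √(1.6² + 4.8²) ≈ 5.1.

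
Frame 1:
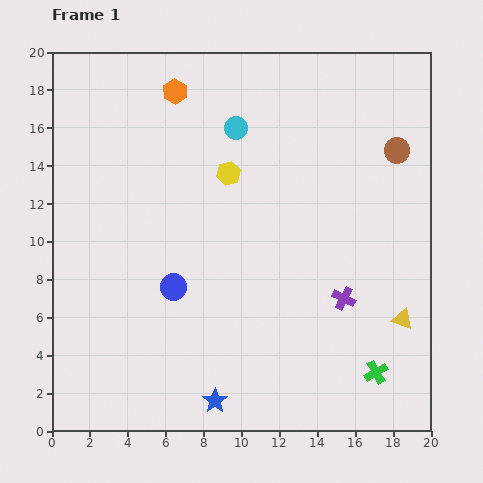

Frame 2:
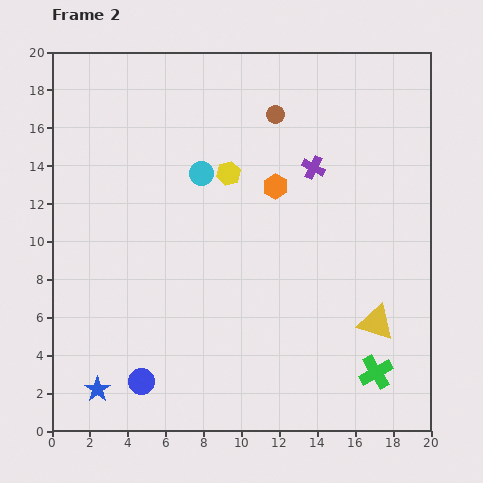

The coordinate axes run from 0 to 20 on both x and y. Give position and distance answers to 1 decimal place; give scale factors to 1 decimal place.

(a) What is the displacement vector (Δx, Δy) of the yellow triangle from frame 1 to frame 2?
(-1.4, -0.2)

The yellow triangle was at (18.5, 5.9) in frame 1 and (17.1, 5.7) in frame 2.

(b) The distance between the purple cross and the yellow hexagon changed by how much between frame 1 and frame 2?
-4.5

Distance in frame 1: 9.0. Distance in frame 2: 4.5.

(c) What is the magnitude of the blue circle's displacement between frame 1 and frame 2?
5.3

The blue circle moved from (6.4, 7.6) to (4.7, 2.6), a distance of √(1.7² + 5.0²) ≈ 5.3.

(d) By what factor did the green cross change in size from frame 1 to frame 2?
1.4×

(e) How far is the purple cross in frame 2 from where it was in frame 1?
7.1

The purple cross moved from (15.4, 7.0) to (13.8, 13.9), a distance of √(1.6² + 6.9²) ≈ 7.1.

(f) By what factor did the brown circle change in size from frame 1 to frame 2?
0.7×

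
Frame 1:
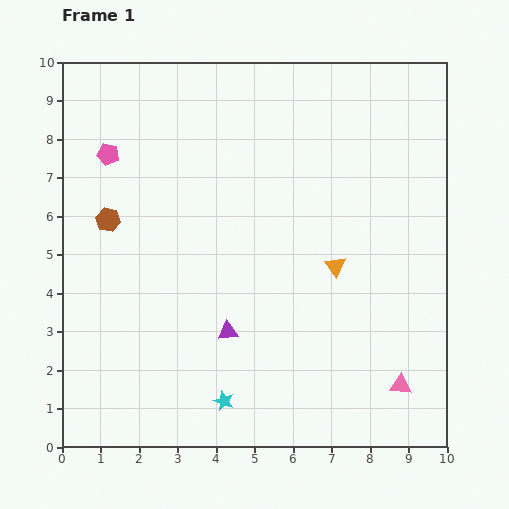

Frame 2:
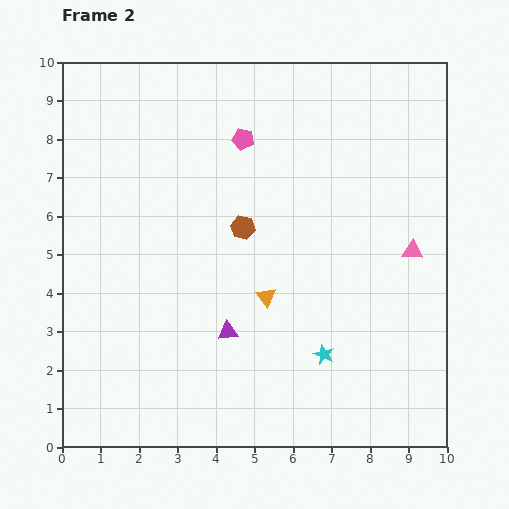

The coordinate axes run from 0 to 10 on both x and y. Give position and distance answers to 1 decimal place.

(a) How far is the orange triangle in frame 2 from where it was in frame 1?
2.0

The orange triangle moved from (7.1, 4.7) to (5.3, 3.9), a distance of √(1.8² + 0.8²) ≈ 2.0.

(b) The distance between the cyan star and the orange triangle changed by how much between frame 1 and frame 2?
-2.4

Distance in frame 1: 4.5. Distance in frame 2: 2.1.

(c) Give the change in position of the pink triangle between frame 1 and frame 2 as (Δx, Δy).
(0.3, 3.5)

The pink triangle was at (8.8, 1.6) in frame 1 and (9.1, 5.1) in frame 2.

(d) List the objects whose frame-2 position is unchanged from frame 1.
the purple triangle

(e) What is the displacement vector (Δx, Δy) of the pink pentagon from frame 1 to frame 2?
(3.5, 0.4)

The pink pentagon was at (1.2, 7.6) in frame 1 and (4.7, 8.0) in frame 2.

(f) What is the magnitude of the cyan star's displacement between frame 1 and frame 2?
2.9

The cyan star moved from (4.2, 1.2) to (6.8, 2.4), a distance of √(2.6² + 1.2²) ≈ 2.9.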